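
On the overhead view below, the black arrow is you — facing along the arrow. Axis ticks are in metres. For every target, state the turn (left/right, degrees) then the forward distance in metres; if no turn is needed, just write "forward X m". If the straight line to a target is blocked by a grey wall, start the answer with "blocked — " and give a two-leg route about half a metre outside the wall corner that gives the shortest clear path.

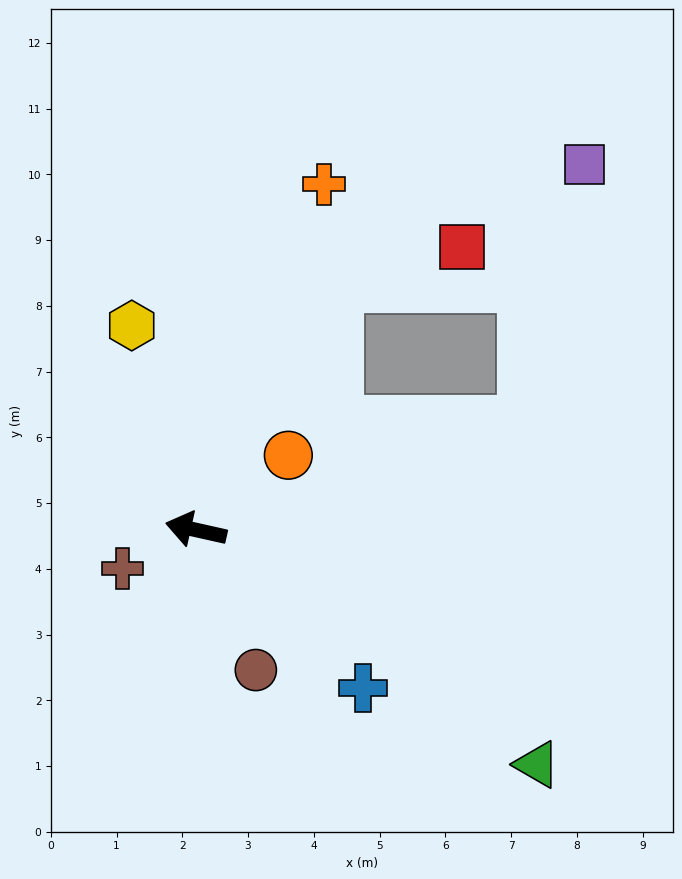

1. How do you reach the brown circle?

turn left 126°, forward 2.3 m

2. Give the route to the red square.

blocked — turn right 107°, forward 4.3 m, then turn right 44°, forward 2.0 m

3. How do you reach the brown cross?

turn left 40°, forward 1.3 m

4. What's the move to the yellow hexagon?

turn right 60°, forward 3.3 m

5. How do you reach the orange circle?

turn right 128°, forward 1.8 m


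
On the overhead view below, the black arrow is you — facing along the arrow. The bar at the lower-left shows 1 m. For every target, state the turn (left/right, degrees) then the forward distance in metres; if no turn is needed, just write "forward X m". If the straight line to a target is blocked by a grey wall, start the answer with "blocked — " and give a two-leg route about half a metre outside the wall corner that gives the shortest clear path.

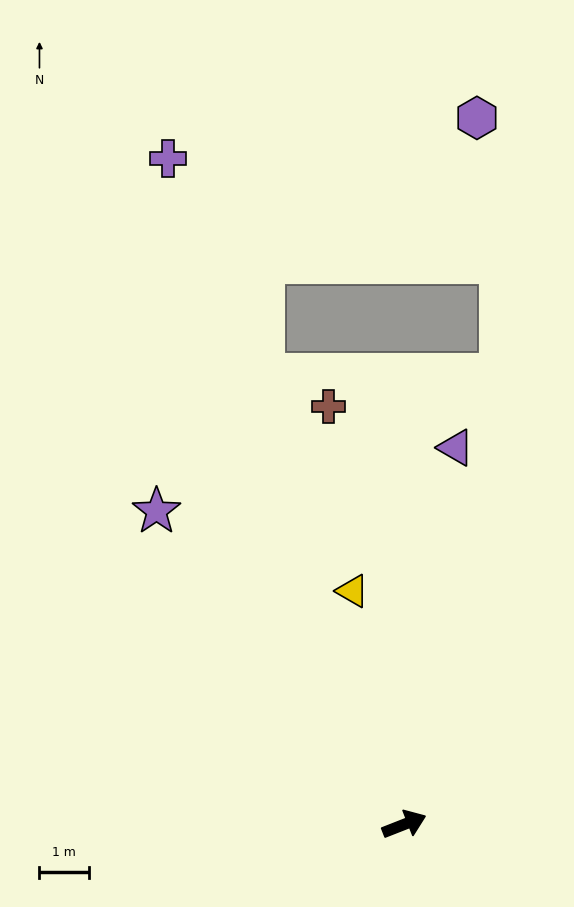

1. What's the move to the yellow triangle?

turn left 81°, forward 4.9 m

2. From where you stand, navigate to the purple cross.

turn left 88°, forward 14.3 m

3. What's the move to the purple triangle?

turn left 61°, forward 7.7 m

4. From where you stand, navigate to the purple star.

turn left 107°, forward 8.1 m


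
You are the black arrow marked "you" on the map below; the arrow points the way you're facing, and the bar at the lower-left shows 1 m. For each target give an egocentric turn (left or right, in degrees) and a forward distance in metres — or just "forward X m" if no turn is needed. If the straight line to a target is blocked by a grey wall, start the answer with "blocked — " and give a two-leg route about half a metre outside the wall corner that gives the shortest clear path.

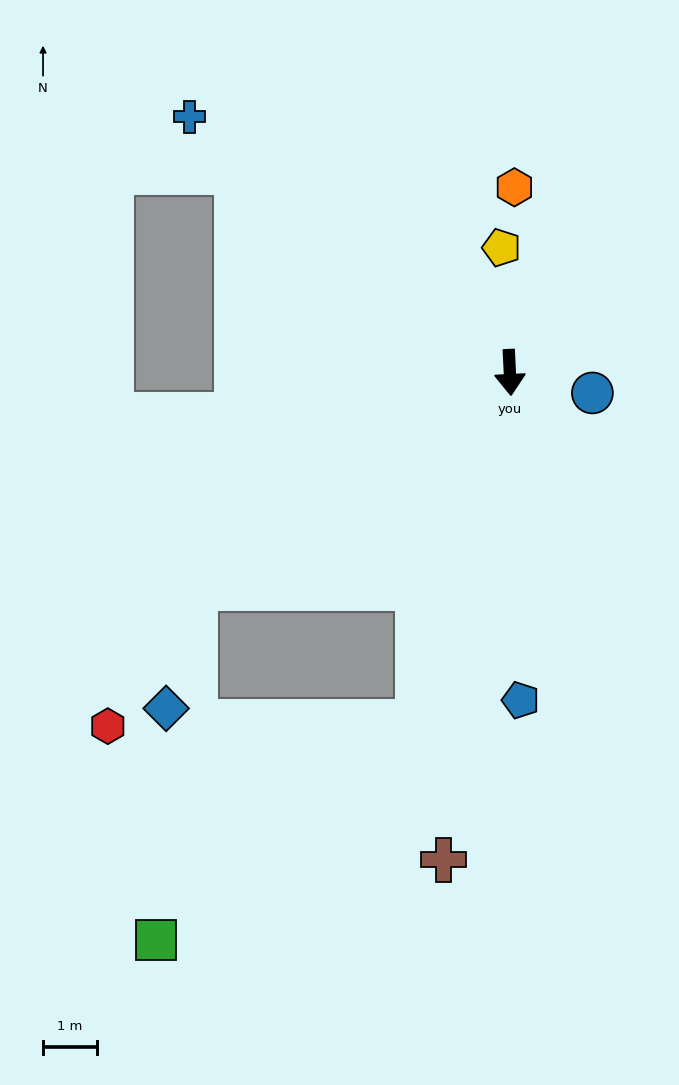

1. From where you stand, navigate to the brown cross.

turn right 11°, forward 9.1 m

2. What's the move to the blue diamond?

blocked — turn right 59°, forward 7.0 m, then turn left 43°, forward 2.3 m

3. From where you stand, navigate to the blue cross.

turn right 131°, forward 7.6 m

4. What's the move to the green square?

blocked — turn right 18°, forward 6.7 m, then turn right 35°, forward 6.3 m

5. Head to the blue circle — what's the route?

turn left 73°, forward 1.6 m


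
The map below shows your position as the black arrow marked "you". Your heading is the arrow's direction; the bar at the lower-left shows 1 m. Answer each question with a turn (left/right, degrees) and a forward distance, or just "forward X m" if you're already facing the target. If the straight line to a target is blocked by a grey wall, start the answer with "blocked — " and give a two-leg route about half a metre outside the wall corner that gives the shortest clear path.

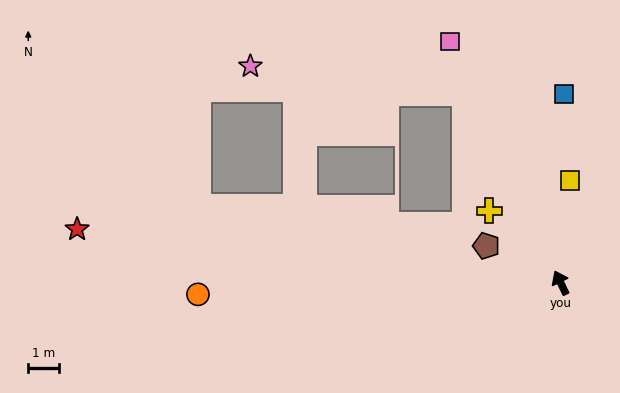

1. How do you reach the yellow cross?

turn left 19°, forward 3.3 m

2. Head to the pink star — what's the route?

blocked — forward 6.8 m, then turn left 57°, forward 7.0 m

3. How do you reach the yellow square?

turn right 31°, forward 3.3 m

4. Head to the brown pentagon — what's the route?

turn left 38°, forward 2.7 m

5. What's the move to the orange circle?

turn left 66°, forward 11.7 m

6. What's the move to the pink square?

forward 8.5 m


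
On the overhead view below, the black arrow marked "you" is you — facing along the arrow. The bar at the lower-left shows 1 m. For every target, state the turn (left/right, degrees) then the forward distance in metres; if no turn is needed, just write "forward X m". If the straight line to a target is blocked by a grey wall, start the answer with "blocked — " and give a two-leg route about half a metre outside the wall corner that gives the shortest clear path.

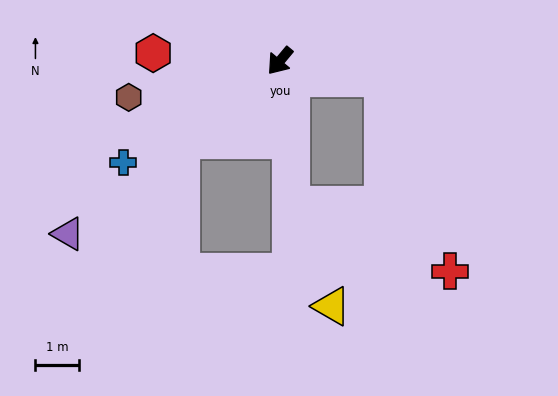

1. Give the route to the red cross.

blocked — turn left 120°, forward 2.4 m, then turn right 61°, forward 4.7 m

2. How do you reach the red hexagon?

turn right 54°, forward 2.9 m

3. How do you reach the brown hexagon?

turn right 37°, forward 3.6 m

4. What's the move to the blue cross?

turn right 17°, forward 4.3 m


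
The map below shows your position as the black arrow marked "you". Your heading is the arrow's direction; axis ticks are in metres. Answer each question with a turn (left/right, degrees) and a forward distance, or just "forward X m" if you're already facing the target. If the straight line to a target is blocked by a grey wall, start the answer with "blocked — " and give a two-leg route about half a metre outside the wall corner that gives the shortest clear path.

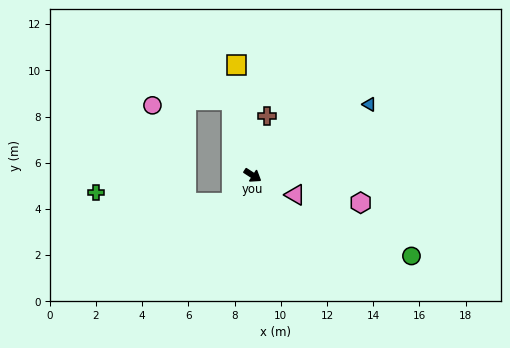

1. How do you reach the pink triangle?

turn left 8°, forward 2.0 m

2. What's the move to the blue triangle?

turn left 64°, forward 5.9 m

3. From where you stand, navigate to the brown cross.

turn left 109°, forward 2.6 m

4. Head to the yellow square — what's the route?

turn left 131°, forward 4.8 m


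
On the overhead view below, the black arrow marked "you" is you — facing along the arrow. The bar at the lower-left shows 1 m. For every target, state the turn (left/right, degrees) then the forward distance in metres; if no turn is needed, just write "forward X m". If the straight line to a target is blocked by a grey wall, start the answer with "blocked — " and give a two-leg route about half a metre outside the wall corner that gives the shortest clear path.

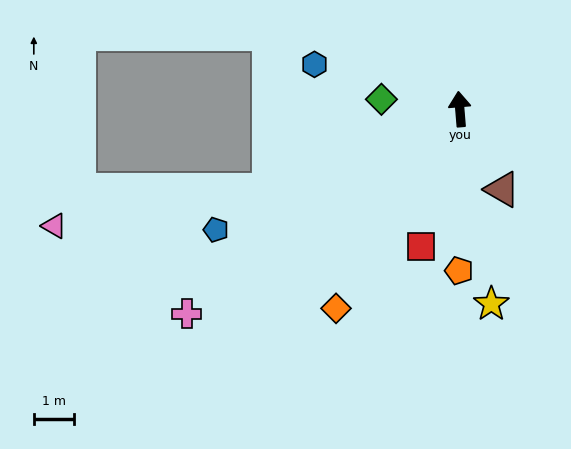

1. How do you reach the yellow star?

turn right 175°, forward 5.0 m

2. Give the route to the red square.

turn left 160°, forward 3.6 m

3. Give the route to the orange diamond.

turn left 143°, forward 5.9 m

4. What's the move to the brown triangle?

turn right 157°, forward 2.3 m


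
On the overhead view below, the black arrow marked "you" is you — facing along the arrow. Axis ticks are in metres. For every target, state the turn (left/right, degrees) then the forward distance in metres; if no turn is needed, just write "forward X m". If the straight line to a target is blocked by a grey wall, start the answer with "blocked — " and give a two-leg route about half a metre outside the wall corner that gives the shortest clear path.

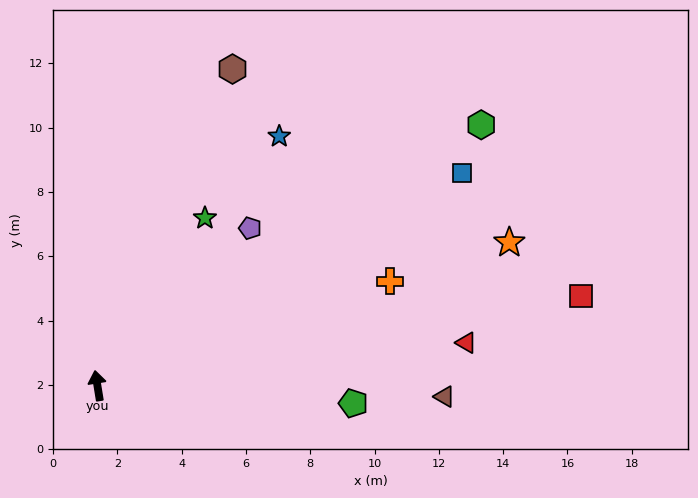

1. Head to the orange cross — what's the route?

turn right 80°, forward 9.7 m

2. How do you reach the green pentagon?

turn right 103°, forward 8.0 m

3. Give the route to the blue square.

turn right 69°, forward 13.1 m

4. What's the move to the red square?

turn right 89°, forward 15.3 m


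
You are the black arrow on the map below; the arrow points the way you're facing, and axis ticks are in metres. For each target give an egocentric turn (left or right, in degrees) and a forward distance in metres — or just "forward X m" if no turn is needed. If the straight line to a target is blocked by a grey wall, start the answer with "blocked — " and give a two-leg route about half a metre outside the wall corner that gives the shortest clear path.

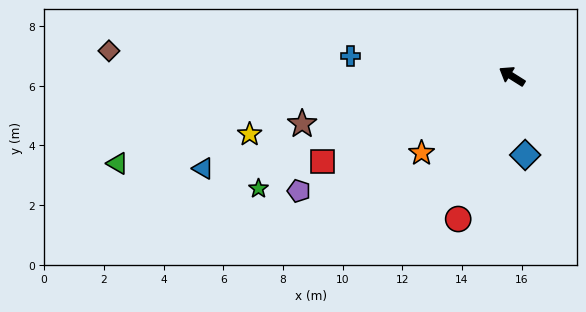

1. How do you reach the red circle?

turn left 101°, forward 5.1 m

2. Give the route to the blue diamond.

turn left 132°, forward 2.7 m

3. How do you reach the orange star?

turn left 72°, forward 4.0 m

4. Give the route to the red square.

turn left 56°, forward 7.0 m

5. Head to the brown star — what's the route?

turn left 45°, forward 7.2 m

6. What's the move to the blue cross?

turn left 25°, forward 5.5 m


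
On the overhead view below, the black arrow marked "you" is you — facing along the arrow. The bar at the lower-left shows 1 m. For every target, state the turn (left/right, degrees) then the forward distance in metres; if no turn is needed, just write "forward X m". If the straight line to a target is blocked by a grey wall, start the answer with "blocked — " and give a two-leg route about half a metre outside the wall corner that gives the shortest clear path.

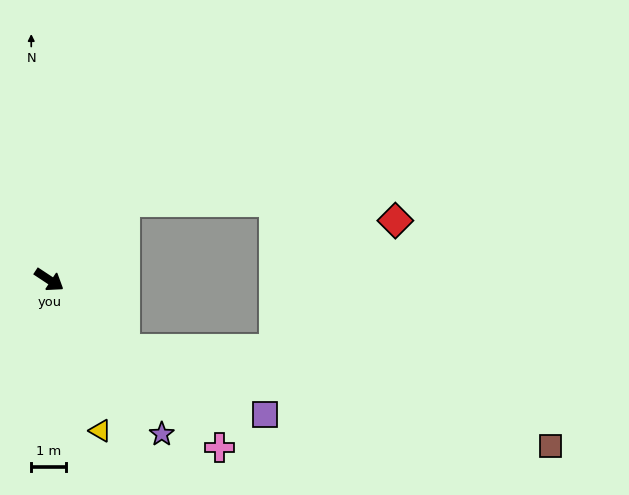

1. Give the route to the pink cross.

turn right 11°, forward 6.9 m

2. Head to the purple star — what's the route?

turn right 20°, forward 5.5 m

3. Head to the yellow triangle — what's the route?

turn right 38°, forward 4.6 m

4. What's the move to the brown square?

blocked — turn right 9°, forward 3.0 m, then turn left 30°, forward 12.6 m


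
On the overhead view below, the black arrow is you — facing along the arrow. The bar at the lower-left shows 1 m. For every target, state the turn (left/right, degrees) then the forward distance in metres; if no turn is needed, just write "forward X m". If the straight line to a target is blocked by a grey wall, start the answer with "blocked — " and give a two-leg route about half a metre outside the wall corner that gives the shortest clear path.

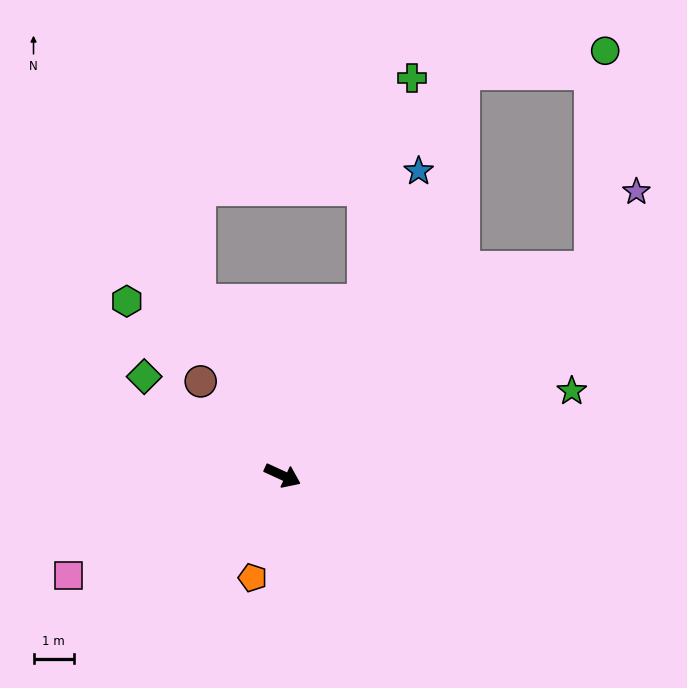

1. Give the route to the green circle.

blocked — turn left 59°, forward 9.2 m, then turn left 52°, forward 5.4 m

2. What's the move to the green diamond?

turn left 169°, forward 4.2 m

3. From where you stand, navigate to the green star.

turn left 41°, forward 7.5 m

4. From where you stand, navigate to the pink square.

turn right 130°, forward 5.9 m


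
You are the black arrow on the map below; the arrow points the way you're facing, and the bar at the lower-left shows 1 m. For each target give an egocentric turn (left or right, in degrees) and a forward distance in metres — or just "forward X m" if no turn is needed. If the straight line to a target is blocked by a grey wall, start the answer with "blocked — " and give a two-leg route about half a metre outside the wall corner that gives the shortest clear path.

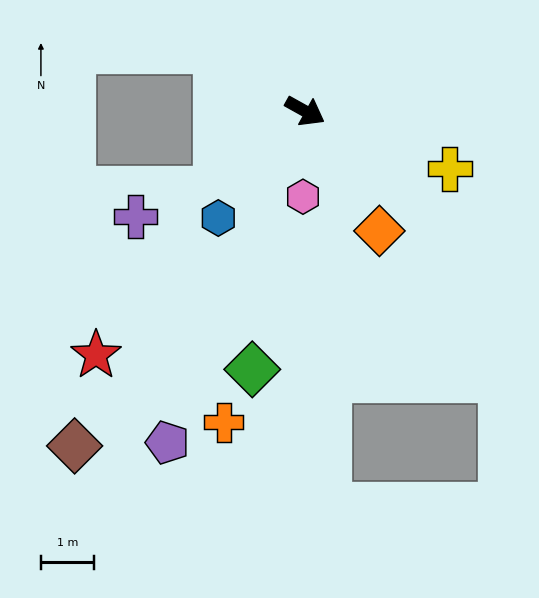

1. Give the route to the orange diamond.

turn right 29°, forward 2.6 m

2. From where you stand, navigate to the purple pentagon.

turn right 83°, forward 6.7 m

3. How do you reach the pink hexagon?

turn right 62°, forward 1.6 m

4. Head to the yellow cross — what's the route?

turn left 7°, forward 2.9 m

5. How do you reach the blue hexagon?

turn right 100°, forward 2.6 m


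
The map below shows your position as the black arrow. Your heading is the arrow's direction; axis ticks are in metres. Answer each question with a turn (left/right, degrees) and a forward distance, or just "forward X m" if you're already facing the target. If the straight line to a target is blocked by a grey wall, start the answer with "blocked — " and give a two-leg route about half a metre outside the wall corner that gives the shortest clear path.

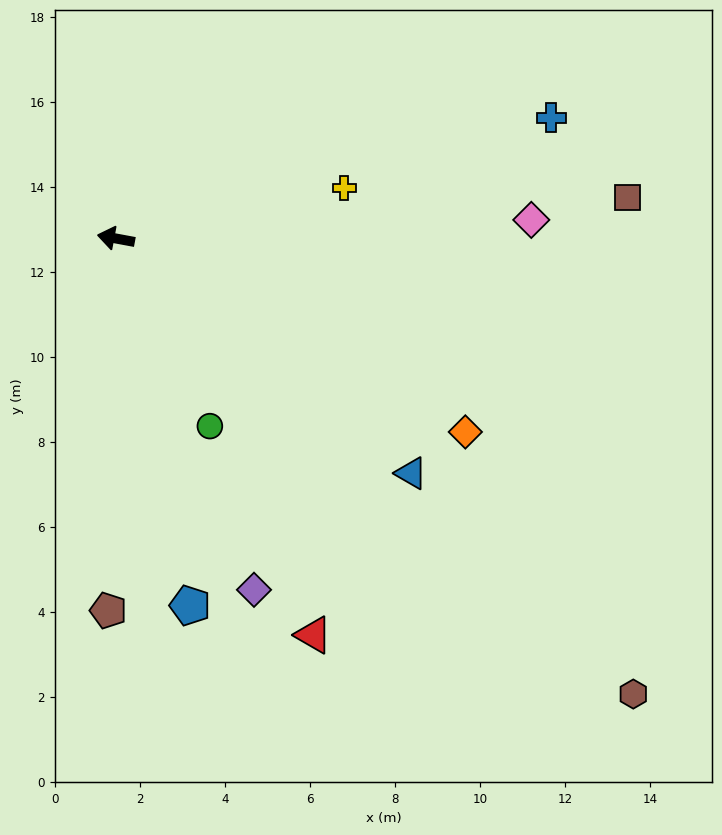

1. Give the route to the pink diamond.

turn right 167°, forward 9.8 m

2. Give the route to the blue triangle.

turn left 152°, forward 8.9 m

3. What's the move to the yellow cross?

turn right 157°, forward 5.5 m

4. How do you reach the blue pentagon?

turn left 112°, forward 8.8 m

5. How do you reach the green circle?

turn left 127°, forward 4.9 m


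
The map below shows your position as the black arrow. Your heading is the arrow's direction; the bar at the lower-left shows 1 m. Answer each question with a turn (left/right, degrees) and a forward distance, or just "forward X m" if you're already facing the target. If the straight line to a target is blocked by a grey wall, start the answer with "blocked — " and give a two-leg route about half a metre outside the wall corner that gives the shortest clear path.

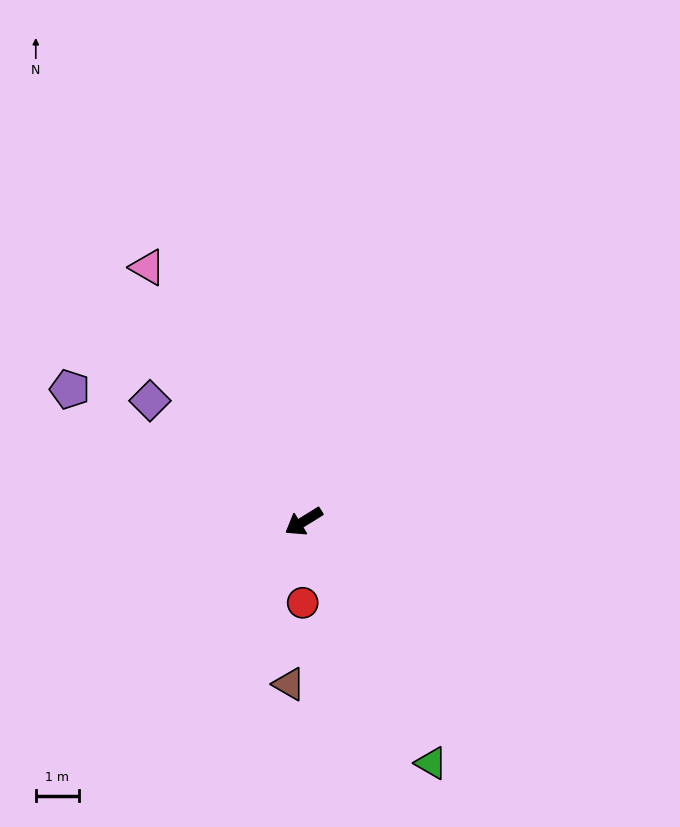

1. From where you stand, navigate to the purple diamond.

turn right 70°, forward 4.5 m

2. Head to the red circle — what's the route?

turn left 58°, forward 1.9 m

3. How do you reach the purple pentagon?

turn right 61°, forward 6.2 m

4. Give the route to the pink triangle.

turn right 90°, forward 6.9 m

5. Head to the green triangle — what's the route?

turn left 86°, forward 6.4 m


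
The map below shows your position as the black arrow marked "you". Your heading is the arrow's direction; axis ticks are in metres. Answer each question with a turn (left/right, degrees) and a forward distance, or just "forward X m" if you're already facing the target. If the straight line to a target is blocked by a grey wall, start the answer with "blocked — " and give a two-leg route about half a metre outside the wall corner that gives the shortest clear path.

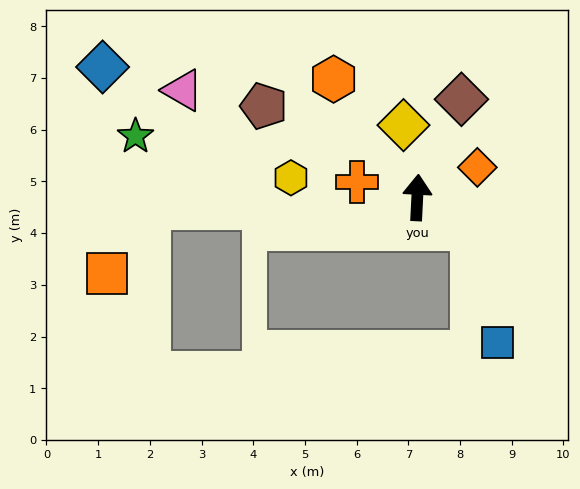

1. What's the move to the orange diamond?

turn right 60°, forward 1.3 m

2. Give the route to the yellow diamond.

turn left 14°, forward 1.4 m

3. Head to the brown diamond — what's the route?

turn right 21°, forward 2.1 m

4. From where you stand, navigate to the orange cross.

turn left 78°, forward 1.2 m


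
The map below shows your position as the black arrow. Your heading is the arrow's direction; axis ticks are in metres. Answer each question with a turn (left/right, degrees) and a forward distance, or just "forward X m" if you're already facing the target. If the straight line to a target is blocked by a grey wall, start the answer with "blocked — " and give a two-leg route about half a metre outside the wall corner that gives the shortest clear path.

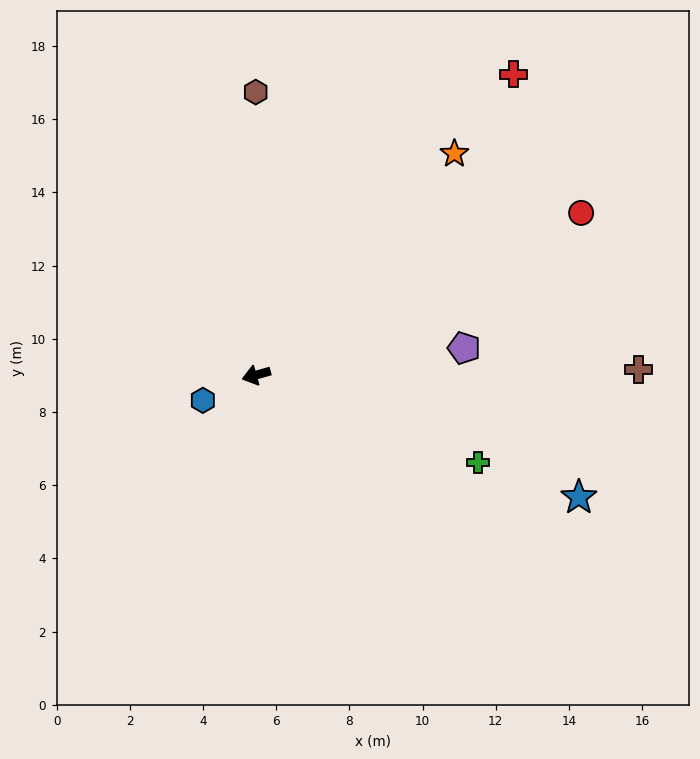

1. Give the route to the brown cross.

turn left 165°, forward 10.4 m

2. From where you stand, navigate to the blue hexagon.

turn left 10°, forward 1.6 m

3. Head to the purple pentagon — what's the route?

turn left 172°, forward 5.7 m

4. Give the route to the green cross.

turn left 143°, forward 6.5 m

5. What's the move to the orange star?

turn right 148°, forward 8.1 m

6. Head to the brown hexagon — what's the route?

turn right 106°, forward 7.7 m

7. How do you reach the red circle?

turn right 169°, forward 9.9 m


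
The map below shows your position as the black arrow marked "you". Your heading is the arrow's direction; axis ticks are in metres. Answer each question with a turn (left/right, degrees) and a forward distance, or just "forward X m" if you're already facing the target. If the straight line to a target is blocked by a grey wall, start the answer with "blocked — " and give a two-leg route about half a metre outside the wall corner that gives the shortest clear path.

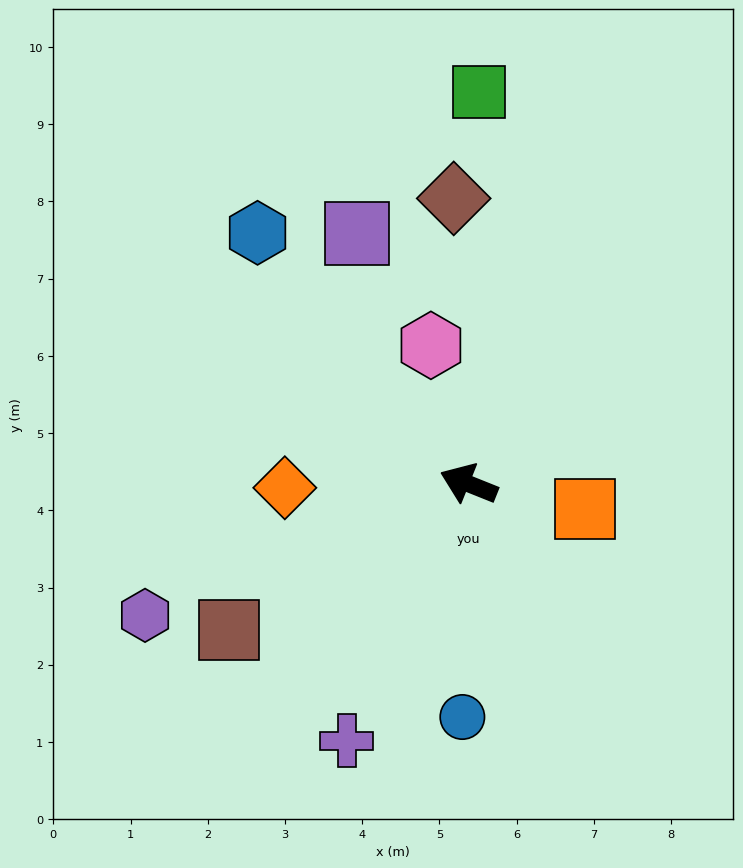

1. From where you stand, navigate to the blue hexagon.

turn right 28°, forward 4.2 m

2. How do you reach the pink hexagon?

turn right 53°, forward 1.9 m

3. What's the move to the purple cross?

turn left 86°, forward 3.7 m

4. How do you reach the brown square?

turn left 53°, forward 3.6 m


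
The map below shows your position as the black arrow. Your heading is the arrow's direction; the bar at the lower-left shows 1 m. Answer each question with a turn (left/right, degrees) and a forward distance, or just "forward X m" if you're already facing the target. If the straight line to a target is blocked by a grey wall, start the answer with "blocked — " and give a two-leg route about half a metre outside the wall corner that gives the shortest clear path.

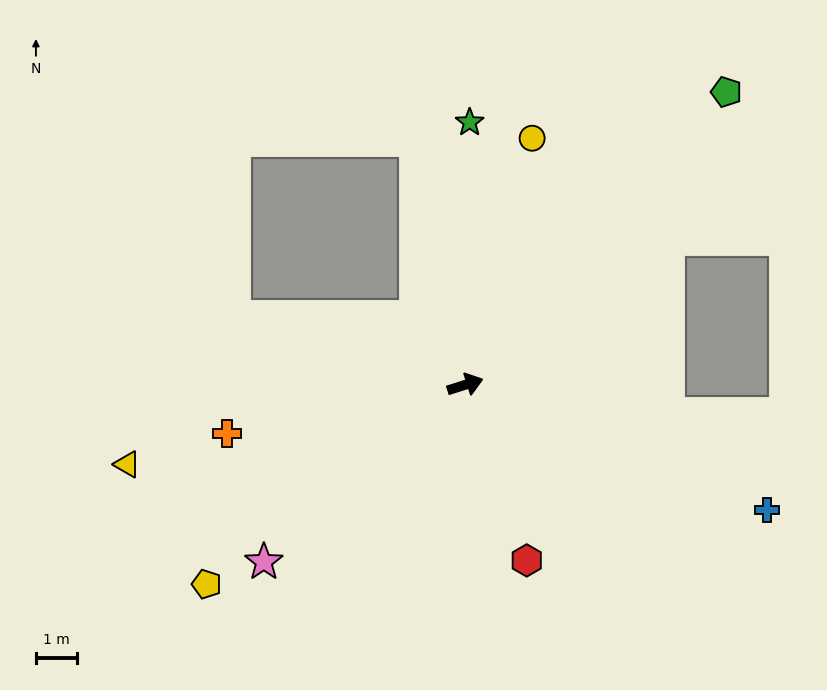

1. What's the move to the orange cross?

turn left 174°, forward 5.9 m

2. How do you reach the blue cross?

turn right 40°, forward 7.9 m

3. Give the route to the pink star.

turn right 156°, forward 6.5 m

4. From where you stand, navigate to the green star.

turn left 71°, forward 6.4 m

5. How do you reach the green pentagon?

turn left 31°, forward 9.5 m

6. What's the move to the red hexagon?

turn right 88°, forward 4.5 m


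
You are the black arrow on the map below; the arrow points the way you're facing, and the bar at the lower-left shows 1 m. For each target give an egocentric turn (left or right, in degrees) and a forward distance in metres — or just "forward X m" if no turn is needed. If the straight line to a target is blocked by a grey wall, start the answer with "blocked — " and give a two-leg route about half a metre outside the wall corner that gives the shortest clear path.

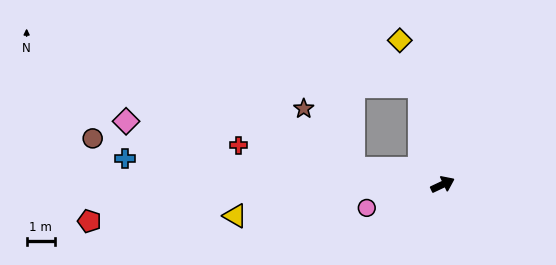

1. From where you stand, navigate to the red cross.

turn left 144°, forward 7.3 m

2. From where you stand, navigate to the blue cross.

turn left 150°, forward 11.2 m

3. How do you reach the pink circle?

turn left 172°, forward 2.8 m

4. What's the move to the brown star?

blocked — turn left 145°, forward 3.2 m, then turn right 41°, forward 2.7 m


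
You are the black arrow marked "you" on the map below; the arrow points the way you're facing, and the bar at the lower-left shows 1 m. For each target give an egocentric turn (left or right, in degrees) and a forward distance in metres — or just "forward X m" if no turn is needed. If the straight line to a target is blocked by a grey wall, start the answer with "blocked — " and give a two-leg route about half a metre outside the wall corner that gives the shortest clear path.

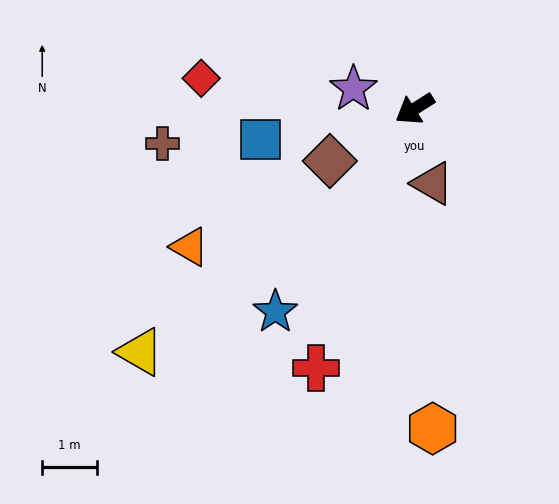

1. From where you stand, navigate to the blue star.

turn left 23°, forward 4.5 m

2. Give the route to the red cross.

turn left 37°, forward 5.0 m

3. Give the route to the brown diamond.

forward 1.8 m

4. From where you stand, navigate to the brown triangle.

turn left 71°, forward 1.4 m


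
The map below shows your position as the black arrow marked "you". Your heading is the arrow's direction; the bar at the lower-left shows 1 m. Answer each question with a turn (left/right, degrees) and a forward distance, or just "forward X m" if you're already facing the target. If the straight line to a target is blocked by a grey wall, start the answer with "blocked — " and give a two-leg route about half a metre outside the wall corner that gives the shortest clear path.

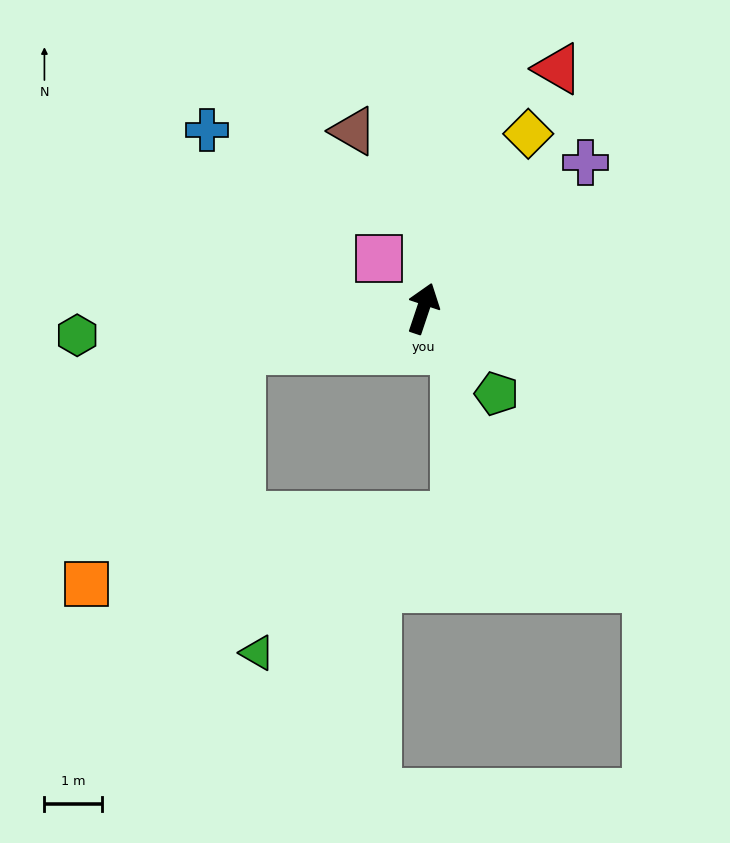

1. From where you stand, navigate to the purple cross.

turn right 29°, forward 3.8 m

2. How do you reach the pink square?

turn left 60°, forward 1.2 m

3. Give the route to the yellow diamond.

turn right 13°, forward 3.6 m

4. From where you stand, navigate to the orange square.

blocked — turn left 121°, forward 3.3 m, then turn left 44°, forward 4.9 m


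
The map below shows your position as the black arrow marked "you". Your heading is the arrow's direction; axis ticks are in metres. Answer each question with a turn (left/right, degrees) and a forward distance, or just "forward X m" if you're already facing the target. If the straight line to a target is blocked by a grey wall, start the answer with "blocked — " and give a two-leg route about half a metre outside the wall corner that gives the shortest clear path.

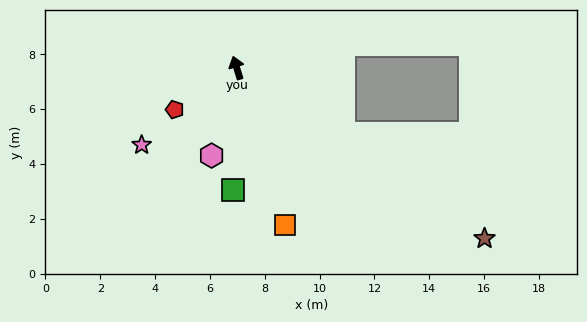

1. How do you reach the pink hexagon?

turn left 147°, forward 3.3 m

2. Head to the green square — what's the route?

turn left 161°, forward 4.5 m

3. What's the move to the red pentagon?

turn left 107°, forward 2.7 m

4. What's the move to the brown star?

turn right 142°, forward 11.0 m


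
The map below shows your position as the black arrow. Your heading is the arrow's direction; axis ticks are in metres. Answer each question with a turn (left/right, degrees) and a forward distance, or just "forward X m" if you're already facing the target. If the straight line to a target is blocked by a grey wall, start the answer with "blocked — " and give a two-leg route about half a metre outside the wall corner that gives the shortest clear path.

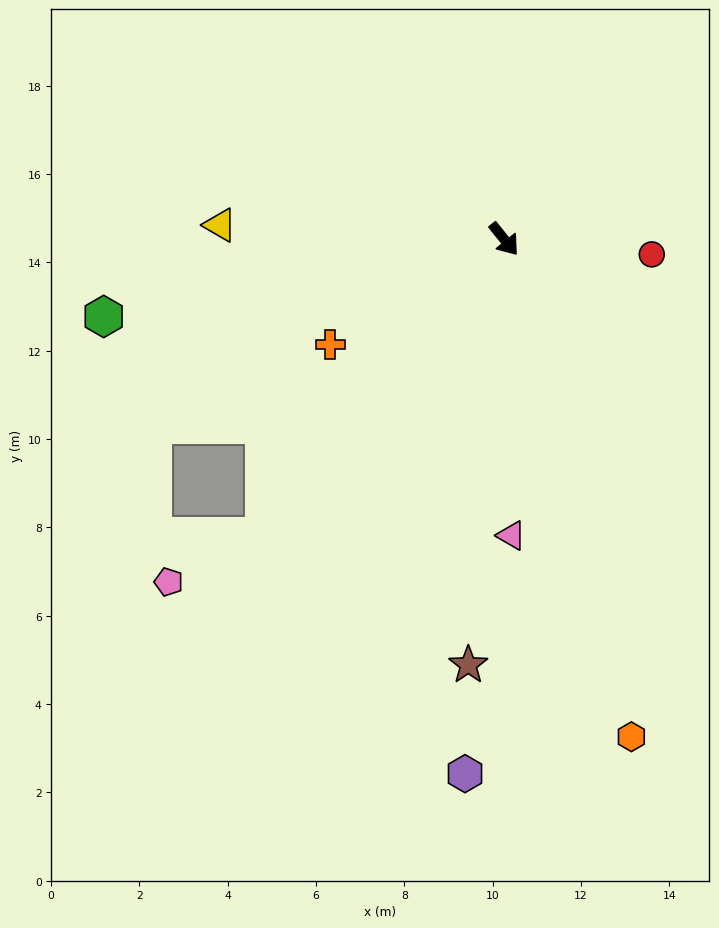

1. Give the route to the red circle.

turn left 45°, forward 3.4 m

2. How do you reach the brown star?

turn right 44°, forward 9.7 m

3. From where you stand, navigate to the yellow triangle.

turn right 132°, forward 6.4 m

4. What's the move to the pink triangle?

turn right 37°, forward 6.7 m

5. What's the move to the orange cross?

turn right 98°, forward 4.6 m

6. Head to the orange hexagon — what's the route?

turn right 25°, forward 11.6 m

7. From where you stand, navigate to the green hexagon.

turn right 118°, forward 9.2 m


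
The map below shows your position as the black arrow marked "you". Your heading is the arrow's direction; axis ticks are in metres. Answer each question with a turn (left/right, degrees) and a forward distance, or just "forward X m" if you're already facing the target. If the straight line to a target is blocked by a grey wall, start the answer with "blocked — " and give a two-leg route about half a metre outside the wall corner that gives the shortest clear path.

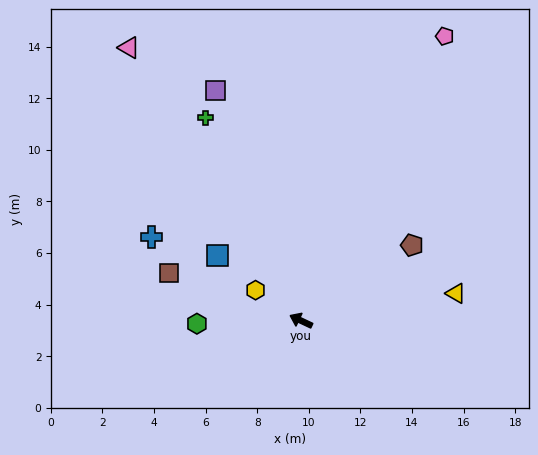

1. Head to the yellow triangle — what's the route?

turn right 145°, forward 6.1 m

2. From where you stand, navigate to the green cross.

turn right 39°, forward 8.7 m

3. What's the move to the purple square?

turn right 44°, forward 9.5 m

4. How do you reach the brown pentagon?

turn right 121°, forward 5.2 m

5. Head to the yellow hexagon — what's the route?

turn right 9°, forward 2.1 m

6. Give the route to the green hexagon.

turn left 27°, forward 4.0 m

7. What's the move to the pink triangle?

turn right 33°, forward 12.5 m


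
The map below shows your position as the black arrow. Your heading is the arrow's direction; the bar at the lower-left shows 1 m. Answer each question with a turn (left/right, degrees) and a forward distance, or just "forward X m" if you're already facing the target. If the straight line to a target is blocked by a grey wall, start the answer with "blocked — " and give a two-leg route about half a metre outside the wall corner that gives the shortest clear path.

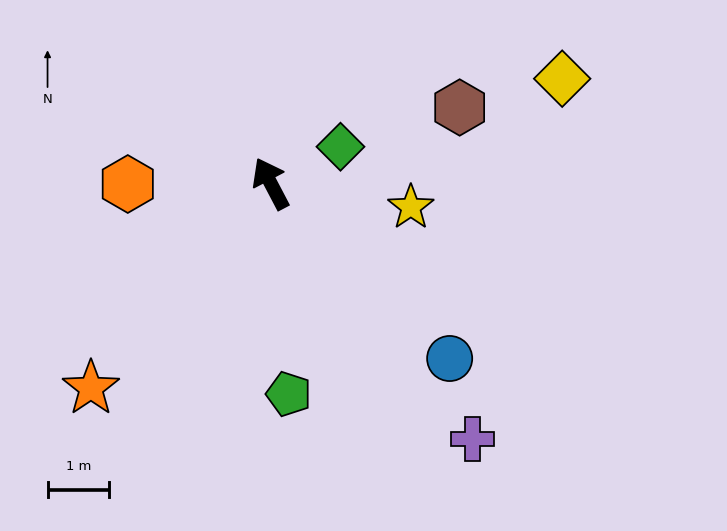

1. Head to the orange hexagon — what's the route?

turn left 63°, forward 2.3 m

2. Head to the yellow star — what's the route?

turn right 127°, forward 2.3 m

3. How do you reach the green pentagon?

turn left 157°, forward 3.4 m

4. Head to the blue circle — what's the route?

turn right 162°, forward 4.0 m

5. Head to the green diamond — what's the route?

turn right 90°, forward 1.3 m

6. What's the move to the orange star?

turn left 111°, forward 4.4 m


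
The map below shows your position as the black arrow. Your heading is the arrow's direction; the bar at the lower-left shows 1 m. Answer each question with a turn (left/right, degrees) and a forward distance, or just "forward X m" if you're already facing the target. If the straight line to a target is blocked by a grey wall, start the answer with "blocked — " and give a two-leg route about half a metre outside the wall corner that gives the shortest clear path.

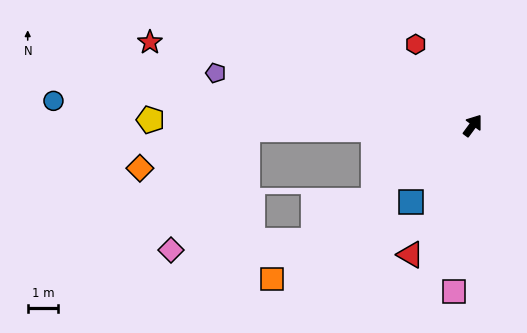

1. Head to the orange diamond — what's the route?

blocked — turn left 127°, forward 7.4 m, then turn left 20°, forward 3.7 m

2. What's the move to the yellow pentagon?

turn left 125°, forward 10.5 m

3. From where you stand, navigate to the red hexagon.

turn left 71°, forward 3.2 m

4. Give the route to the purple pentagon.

turn left 115°, forward 8.5 m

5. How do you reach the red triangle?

turn right 169°, forward 4.7 m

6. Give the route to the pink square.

turn right 150°, forward 5.4 m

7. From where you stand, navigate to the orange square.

turn left 164°, forward 8.2 m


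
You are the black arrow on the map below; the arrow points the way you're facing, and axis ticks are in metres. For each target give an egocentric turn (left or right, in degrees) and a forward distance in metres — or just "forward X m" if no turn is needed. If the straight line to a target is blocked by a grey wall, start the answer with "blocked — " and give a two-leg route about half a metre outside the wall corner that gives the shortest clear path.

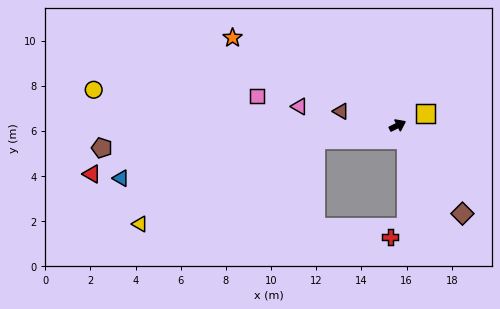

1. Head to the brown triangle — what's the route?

turn left 139°, forward 2.6 m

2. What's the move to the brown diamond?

turn right 80°, forward 4.8 m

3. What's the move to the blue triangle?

turn left 164°, forward 12.5 m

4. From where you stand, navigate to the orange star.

turn left 126°, forward 8.3 m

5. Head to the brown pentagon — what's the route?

turn left 158°, forward 13.1 m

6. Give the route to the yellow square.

turn right 3°, forward 1.3 m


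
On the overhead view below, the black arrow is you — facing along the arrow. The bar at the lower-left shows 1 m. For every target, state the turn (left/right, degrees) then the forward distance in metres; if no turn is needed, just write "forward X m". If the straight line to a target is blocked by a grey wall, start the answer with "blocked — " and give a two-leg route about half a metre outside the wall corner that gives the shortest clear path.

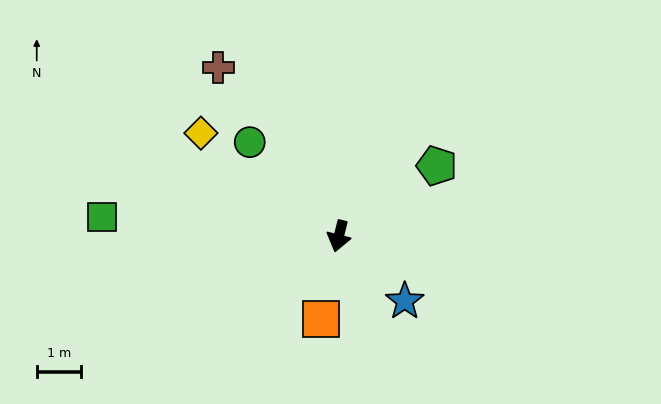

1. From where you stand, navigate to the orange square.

forward 1.9 m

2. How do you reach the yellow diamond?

turn right 113°, forward 3.9 m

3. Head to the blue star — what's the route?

turn left 59°, forward 2.1 m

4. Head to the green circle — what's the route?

turn right 122°, forward 2.9 m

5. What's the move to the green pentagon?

turn left 140°, forward 2.7 m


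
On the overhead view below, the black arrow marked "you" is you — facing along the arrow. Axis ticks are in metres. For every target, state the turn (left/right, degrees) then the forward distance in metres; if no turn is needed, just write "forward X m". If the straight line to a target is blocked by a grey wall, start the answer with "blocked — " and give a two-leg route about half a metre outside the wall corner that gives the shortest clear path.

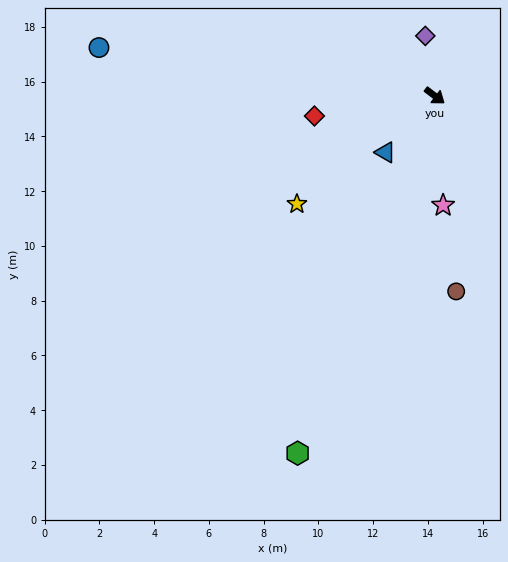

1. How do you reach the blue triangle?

turn right 94°, forward 2.7 m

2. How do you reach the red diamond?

turn right 133°, forward 4.5 m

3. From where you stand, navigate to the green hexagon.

turn right 74°, forward 14.0 m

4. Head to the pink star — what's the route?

turn right 48°, forward 4.0 m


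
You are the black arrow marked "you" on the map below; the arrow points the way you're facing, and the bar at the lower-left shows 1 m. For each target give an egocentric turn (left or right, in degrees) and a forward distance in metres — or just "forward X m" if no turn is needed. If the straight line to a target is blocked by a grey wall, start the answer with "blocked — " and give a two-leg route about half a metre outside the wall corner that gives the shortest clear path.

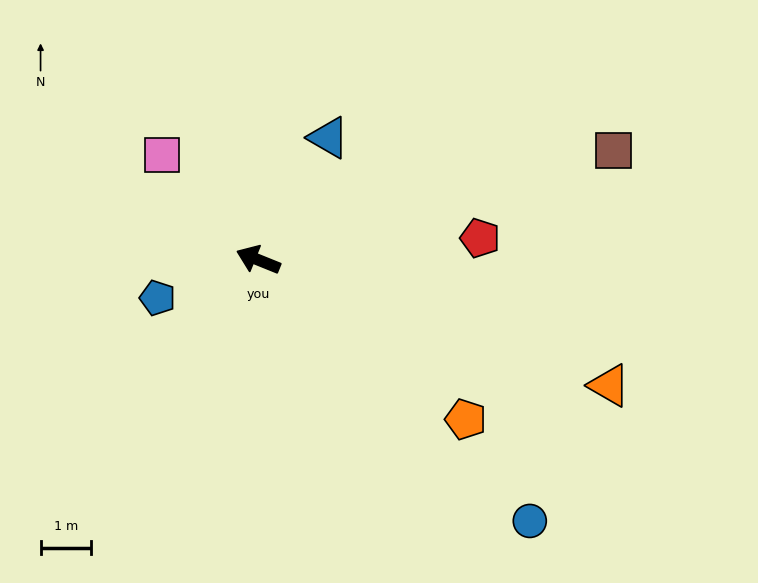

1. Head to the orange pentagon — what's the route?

turn left 164°, forward 5.2 m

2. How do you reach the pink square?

turn right 26°, forward 2.8 m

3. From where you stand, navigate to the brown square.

turn right 141°, forward 7.3 m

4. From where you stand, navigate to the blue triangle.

turn right 98°, forward 2.8 m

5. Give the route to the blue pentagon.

turn left 43°, forward 2.1 m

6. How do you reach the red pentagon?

turn right 152°, forward 4.4 m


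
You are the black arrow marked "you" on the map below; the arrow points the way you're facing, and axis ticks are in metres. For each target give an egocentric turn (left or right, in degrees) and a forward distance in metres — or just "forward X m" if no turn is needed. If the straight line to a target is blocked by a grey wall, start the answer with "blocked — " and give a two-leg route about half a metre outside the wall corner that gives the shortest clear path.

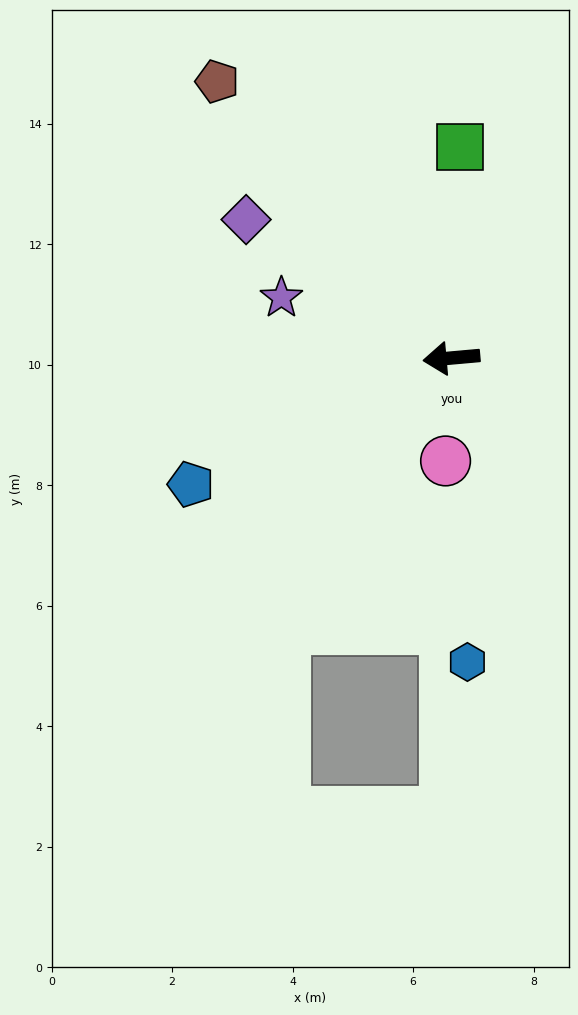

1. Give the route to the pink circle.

turn left 82°, forward 1.7 m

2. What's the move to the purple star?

turn right 25°, forward 3.0 m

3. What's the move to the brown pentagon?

turn right 55°, forward 6.0 m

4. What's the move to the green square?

turn right 97°, forward 3.5 m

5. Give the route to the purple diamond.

turn right 39°, forward 4.1 m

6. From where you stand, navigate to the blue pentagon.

turn left 21°, forward 4.8 m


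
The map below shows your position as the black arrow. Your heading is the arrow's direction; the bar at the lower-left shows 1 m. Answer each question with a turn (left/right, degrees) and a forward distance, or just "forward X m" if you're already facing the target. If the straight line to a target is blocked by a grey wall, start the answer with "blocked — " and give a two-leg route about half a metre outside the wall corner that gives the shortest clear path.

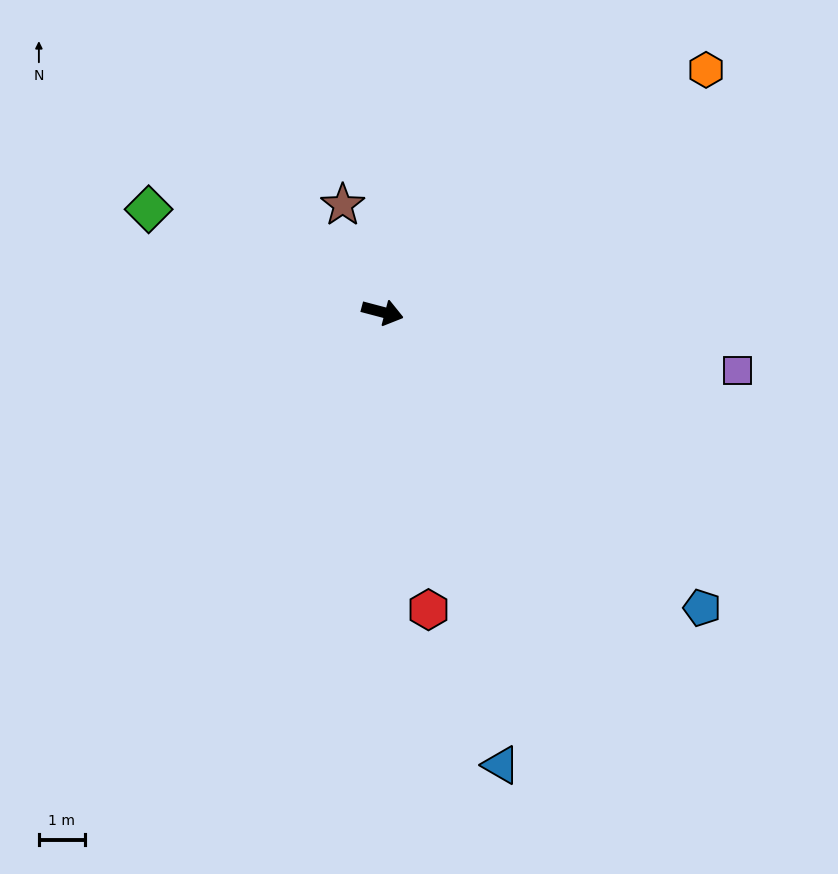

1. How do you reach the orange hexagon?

turn left 52°, forward 8.8 m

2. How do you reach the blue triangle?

turn right 61°, forward 10.1 m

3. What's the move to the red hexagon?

turn right 66°, forward 6.5 m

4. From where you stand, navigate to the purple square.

turn left 5°, forward 7.8 m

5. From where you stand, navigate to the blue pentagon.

turn right 28°, forward 9.4 m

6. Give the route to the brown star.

turn left 125°, forward 2.5 m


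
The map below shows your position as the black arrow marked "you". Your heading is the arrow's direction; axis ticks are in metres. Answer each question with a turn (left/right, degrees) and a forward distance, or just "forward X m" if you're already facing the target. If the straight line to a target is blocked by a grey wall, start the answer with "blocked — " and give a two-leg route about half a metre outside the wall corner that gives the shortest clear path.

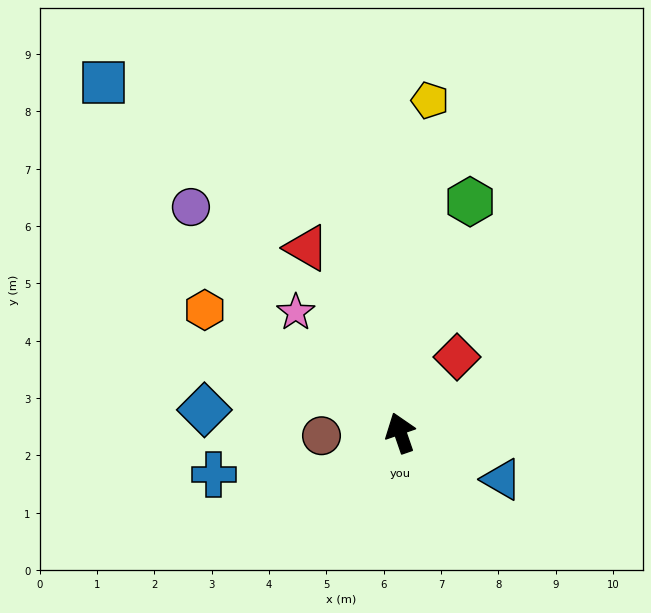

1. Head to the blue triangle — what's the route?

turn right 134°, forward 1.9 m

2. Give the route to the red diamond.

turn right 56°, forward 1.7 m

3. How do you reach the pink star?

turn left 22°, forward 2.8 m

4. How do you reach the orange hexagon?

turn left 39°, forward 4.0 m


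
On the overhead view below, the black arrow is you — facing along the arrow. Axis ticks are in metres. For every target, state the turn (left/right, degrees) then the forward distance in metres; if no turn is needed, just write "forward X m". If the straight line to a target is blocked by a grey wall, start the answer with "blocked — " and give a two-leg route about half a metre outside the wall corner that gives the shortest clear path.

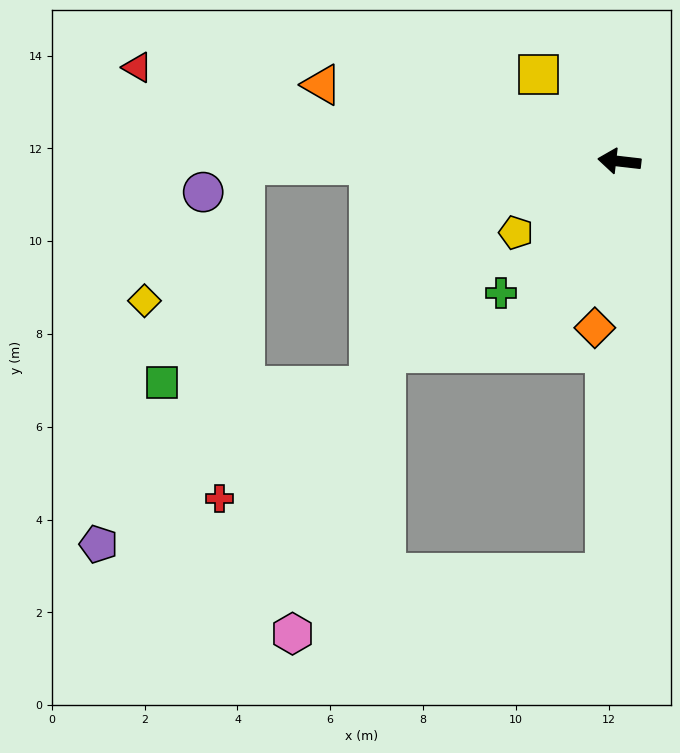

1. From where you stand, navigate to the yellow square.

turn right 40°, forward 2.6 m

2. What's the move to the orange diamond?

turn left 88°, forward 3.6 m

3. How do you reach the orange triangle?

turn right 8°, forward 6.6 m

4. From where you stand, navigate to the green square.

blocked — turn left 7°, forward 8.1 m, then turn left 69°, forward 5.0 m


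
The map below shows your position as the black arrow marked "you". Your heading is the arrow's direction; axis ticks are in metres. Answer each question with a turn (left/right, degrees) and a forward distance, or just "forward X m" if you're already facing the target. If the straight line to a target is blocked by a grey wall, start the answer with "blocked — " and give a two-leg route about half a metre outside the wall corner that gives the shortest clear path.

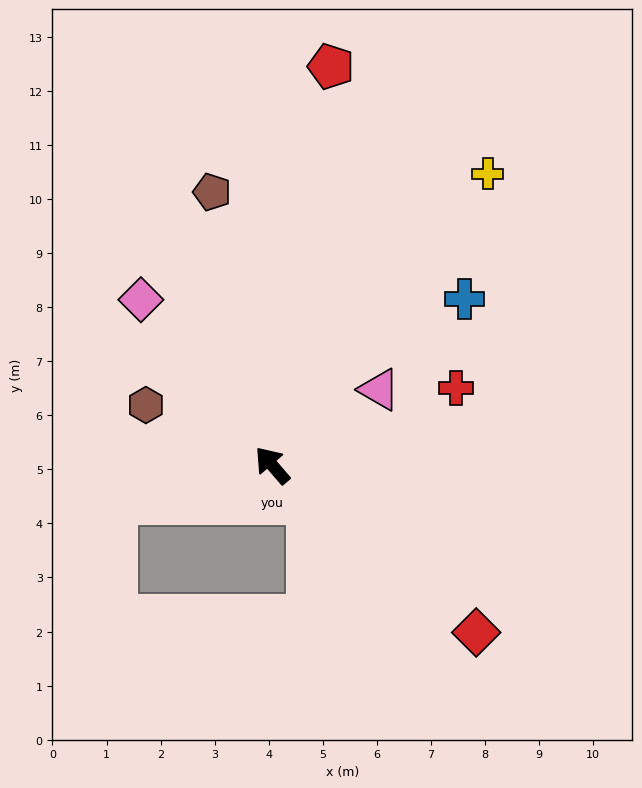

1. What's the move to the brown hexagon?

turn left 24°, forward 2.6 m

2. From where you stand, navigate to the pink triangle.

turn right 96°, forward 2.4 m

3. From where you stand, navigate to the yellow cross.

turn right 77°, forward 6.7 m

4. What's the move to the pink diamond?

turn right 2°, forward 3.9 m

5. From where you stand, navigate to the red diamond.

turn right 170°, forward 4.9 m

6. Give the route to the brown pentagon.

turn right 28°, forward 5.2 m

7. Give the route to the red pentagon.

turn right 49°, forward 7.5 m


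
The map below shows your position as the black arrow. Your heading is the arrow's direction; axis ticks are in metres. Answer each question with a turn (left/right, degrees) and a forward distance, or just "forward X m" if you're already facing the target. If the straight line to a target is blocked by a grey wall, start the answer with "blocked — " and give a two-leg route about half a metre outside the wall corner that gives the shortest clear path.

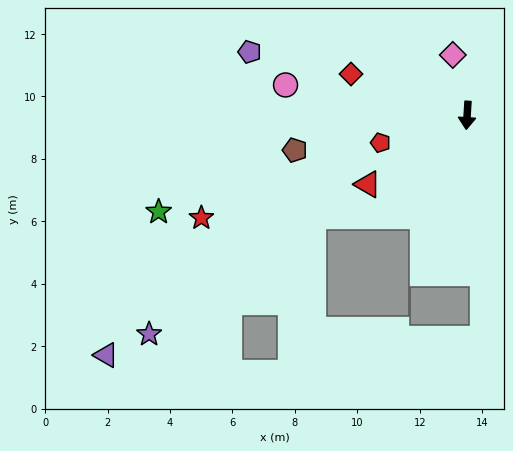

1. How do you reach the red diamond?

turn right 106°, forward 3.9 m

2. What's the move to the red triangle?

turn right 52°, forward 3.9 m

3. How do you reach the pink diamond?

turn right 163°, forward 2.0 m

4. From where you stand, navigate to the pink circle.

turn right 96°, forward 5.9 m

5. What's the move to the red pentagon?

turn right 69°, forward 2.9 m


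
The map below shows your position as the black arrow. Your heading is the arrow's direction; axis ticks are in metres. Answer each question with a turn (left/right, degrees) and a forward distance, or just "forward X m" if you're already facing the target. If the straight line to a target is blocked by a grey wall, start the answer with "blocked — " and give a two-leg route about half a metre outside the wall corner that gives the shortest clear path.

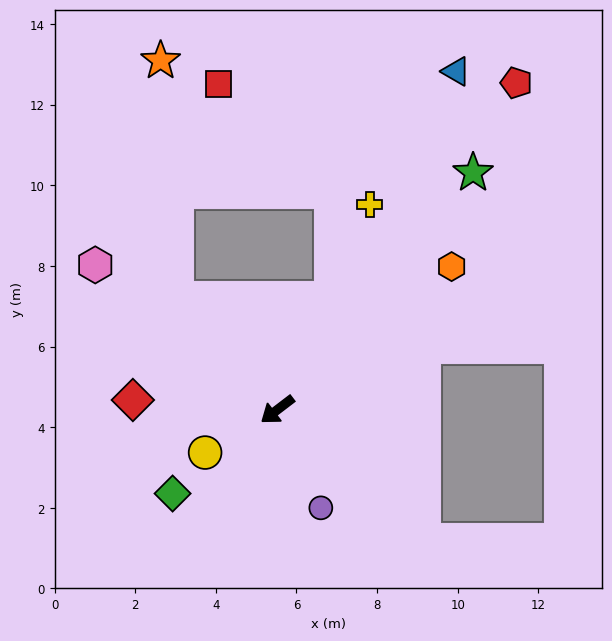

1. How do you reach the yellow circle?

turn right 7°, forward 2.1 m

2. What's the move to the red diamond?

turn right 41°, forward 3.6 m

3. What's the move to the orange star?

blocked — turn right 85°, forward 3.7 m, then turn right 38°, forward 5.9 m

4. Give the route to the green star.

turn right 167°, forward 7.6 m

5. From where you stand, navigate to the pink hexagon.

turn right 76°, forward 5.8 m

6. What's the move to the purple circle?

turn left 77°, forward 2.7 m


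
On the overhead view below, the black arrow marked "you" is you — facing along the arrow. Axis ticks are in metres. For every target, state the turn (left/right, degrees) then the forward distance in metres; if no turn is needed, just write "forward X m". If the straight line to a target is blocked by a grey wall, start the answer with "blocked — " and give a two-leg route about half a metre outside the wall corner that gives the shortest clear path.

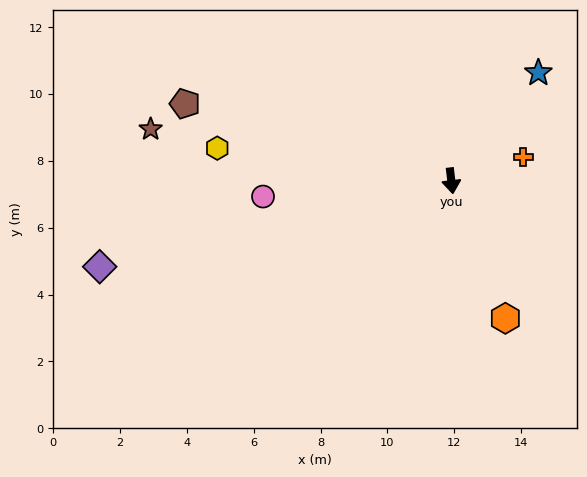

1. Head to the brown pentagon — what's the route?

turn right 113°, forward 8.3 m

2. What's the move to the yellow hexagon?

turn right 105°, forward 7.1 m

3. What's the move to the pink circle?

turn right 92°, forward 5.7 m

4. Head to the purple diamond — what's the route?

turn right 83°, forward 10.8 m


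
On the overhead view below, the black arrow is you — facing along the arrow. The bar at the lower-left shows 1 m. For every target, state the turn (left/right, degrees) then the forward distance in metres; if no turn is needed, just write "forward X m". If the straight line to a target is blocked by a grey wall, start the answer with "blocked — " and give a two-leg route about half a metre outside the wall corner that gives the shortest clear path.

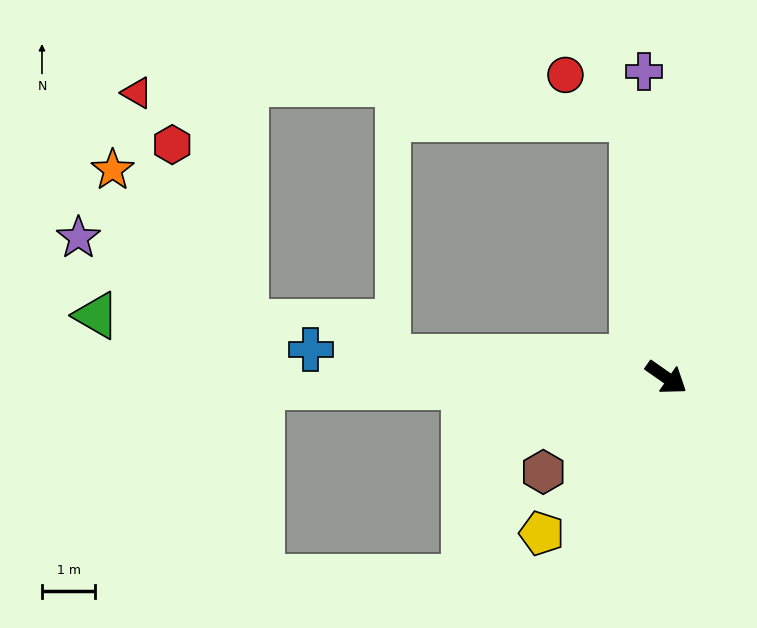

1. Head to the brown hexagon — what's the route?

turn right 108°, forward 2.9 m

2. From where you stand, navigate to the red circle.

blocked — turn left 133°, forward 4.9 m, then turn left 48°, forward 1.5 m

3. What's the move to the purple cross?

turn left 129°, forward 5.8 m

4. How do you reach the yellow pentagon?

turn right 94°, forward 3.7 m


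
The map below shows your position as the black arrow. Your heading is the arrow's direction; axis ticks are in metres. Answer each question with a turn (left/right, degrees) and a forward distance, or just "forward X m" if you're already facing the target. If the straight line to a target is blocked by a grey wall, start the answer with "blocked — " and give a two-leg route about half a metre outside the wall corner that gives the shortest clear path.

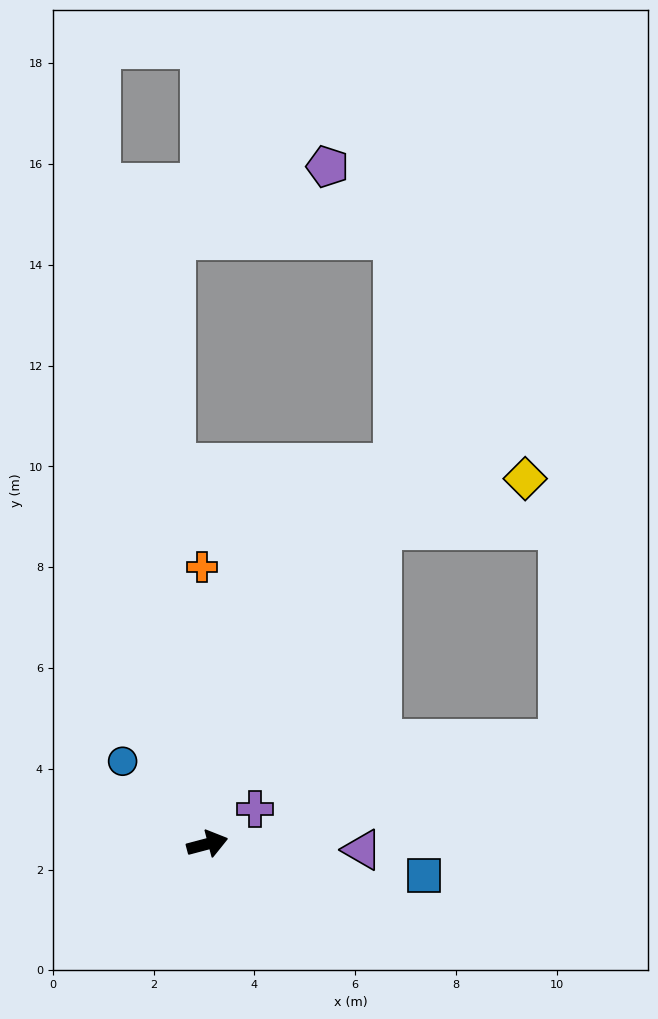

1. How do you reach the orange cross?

turn left 76°, forward 5.5 m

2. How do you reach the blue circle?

turn left 121°, forward 2.3 m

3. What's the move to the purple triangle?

turn right 17°, forward 3.1 m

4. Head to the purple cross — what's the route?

turn left 22°, forward 1.2 m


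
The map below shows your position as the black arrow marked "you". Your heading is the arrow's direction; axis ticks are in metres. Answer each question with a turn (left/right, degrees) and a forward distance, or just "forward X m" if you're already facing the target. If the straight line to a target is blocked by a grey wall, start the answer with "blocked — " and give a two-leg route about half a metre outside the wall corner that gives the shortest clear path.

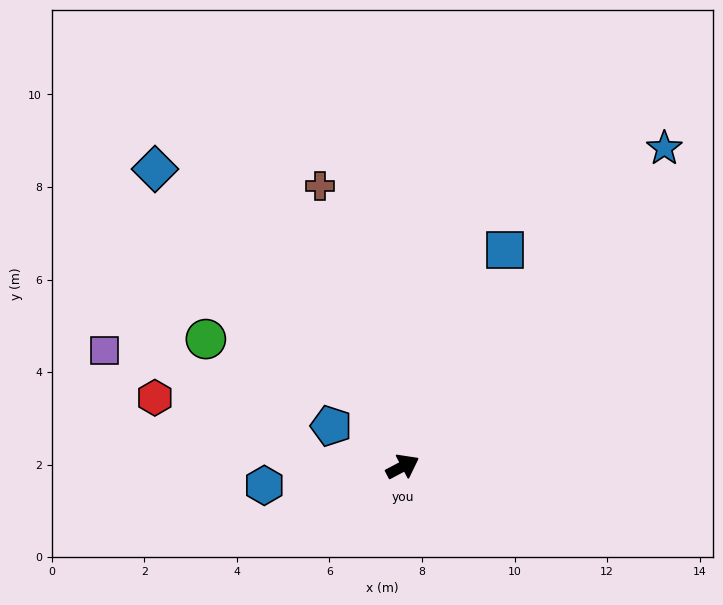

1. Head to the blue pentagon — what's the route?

turn left 123°, forward 1.8 m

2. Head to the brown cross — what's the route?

turn left 79°, forward 6.3 m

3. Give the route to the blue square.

turn left 37°, forward 5.2 m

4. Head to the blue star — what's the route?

turn left 23°, forward 8.9 m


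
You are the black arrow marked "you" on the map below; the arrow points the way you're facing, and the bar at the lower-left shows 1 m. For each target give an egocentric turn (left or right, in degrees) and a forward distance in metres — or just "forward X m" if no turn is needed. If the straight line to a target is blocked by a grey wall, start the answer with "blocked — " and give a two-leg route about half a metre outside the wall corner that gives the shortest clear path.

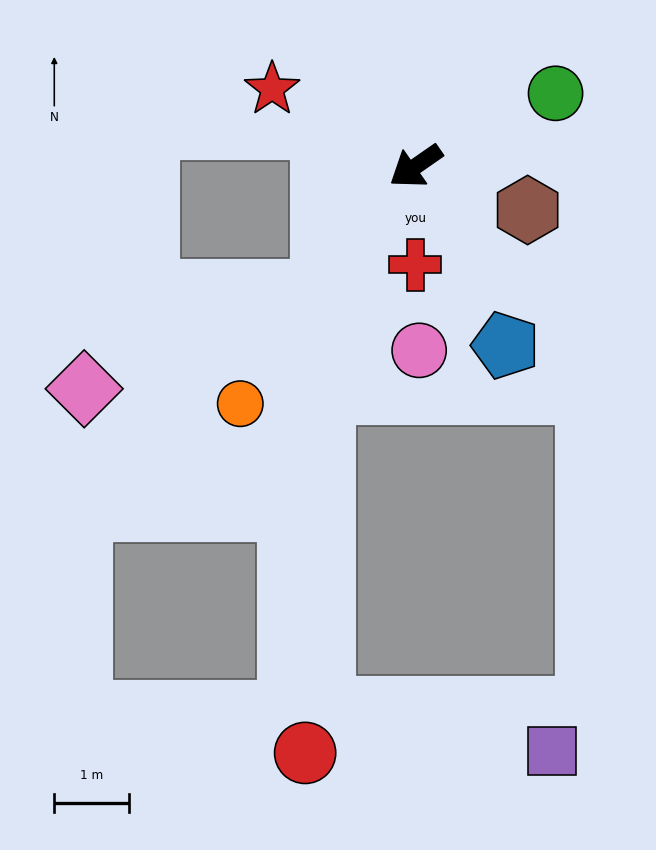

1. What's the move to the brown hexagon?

turn left 124°, forward 1.6 m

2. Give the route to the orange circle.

turn left 19°, forward 4.0 m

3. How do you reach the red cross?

turn left 55°, forward 1.3 m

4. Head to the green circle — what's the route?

turn left 173°, forward 2.1 m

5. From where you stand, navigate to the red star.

turn right 63°, forward 2.2 m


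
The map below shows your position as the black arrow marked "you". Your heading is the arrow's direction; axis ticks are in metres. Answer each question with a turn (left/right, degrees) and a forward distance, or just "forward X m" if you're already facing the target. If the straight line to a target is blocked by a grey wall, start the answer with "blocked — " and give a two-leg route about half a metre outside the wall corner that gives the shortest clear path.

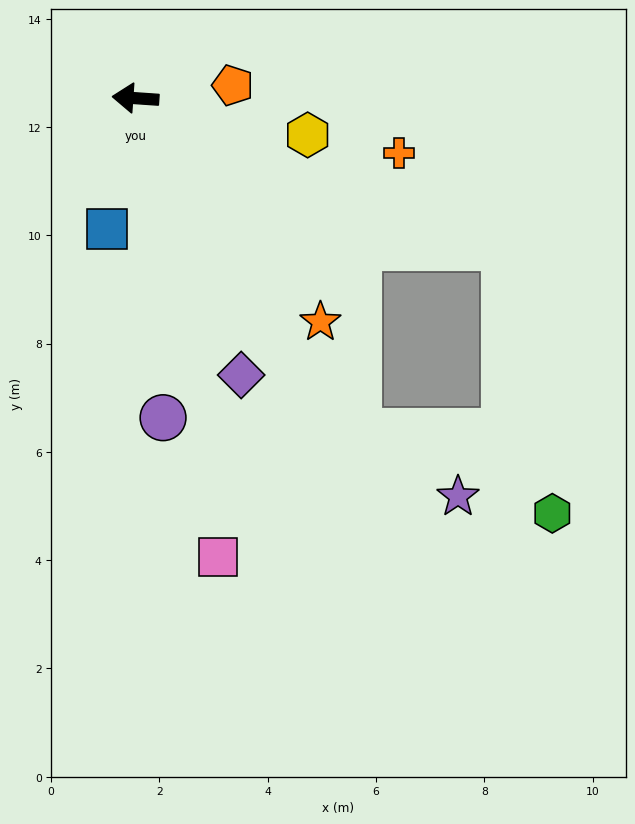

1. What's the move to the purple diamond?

turn left 115°, forward 5.5 m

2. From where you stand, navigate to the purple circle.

turn left 99°, forward 5.9 m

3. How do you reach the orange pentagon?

turn right 169°, forward 1.8 m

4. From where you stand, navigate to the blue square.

turn left 82°, forward 2.5 m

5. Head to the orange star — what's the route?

turn left 134°, forward 5.4 m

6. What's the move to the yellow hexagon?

turn left 172°, forward 3.3 m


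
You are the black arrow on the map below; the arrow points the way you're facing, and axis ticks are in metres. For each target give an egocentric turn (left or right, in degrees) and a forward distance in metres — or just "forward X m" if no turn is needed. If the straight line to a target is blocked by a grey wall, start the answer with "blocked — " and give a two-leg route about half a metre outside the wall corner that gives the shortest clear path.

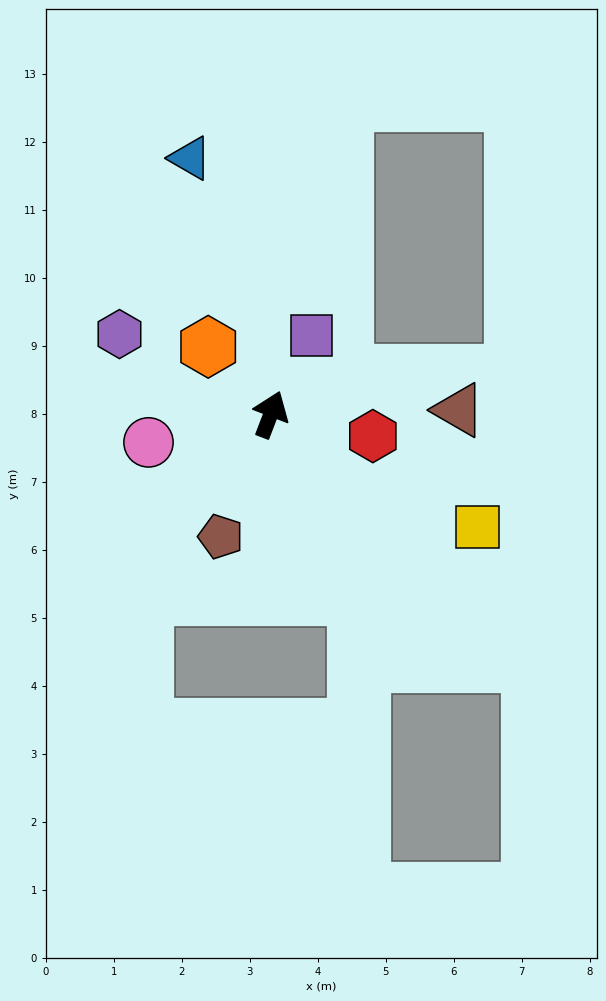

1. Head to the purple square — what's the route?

turn right 7°, forward 1.3 m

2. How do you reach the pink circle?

turn left 124°, forward 1.8 m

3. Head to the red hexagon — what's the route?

turn right 81°, forward 1.5 m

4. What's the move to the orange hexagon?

turn left 64°, forward 1.4 m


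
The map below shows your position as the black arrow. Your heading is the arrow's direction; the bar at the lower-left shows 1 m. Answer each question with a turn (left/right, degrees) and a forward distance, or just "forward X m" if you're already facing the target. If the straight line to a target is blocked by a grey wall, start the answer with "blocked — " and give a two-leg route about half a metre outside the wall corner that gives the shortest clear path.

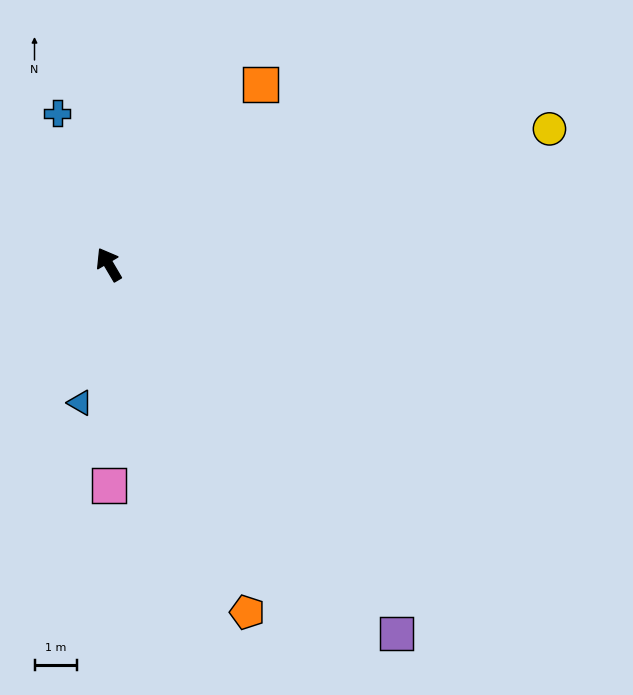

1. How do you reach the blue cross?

turn right 12°, forward 3.7 m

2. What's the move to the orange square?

turn right 71°, forward 5.5 m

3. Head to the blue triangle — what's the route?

turn left 138°, forward 3.3 m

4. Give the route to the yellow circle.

turn right 103°, forward 10.8 m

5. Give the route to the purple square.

turn right 173°, forward 11.0 m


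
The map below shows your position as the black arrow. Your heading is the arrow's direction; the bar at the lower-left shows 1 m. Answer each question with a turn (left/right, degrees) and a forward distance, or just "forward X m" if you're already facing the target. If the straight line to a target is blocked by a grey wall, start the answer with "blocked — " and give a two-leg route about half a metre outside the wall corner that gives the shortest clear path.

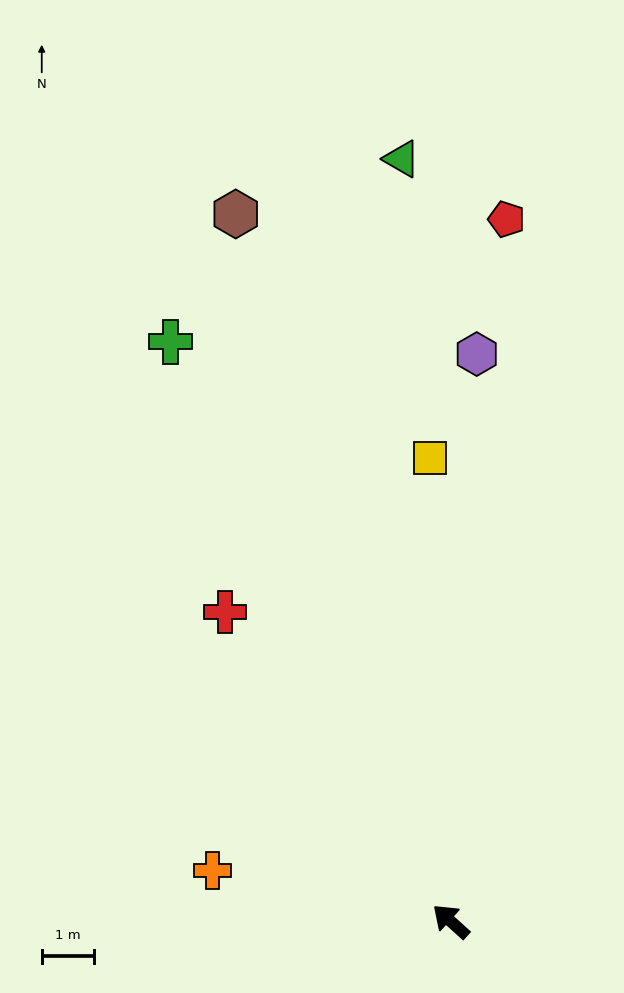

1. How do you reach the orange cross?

turn left 30°, forward 4.7 m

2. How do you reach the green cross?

turn right 22°, forward 12.4 m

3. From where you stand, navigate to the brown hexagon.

turn right 31°, forward 14.3 m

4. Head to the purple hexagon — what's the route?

turn right 50°, forward 11.0 m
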